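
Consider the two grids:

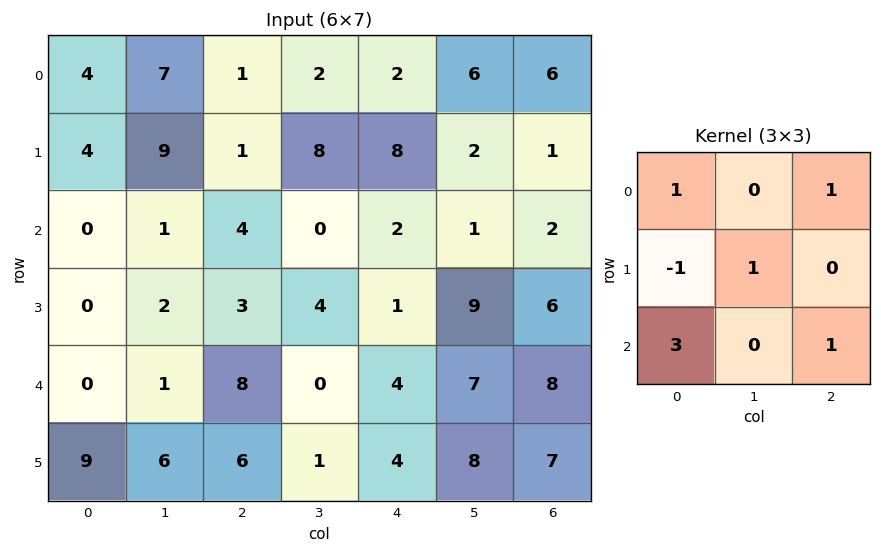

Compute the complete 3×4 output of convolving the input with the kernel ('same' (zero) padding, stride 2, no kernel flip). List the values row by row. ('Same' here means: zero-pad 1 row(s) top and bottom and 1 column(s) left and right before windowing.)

Output[0,0]: The receptive field on the zero-padded input at this output position is [0 0 0 / 0 4 7 / 0 4 9]. Elementwise product with the kernel and sum: 0·1 + 0·1 + 0·-1 + 4·1 + 0·3 + 9·1.

13 29 26 6
11 30 33 30
8 32 28 34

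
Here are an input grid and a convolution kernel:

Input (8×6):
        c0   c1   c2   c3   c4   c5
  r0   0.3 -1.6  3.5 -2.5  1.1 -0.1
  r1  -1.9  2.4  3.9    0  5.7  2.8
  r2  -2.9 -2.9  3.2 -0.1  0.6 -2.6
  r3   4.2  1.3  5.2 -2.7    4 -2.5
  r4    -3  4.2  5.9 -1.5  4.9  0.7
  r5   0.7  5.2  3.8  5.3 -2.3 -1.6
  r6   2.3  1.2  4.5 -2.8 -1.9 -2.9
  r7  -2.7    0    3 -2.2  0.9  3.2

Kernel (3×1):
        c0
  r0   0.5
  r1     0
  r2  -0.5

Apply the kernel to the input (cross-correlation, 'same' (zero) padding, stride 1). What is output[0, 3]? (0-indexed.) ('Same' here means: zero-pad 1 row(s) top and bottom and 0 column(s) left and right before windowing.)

The receptive field on the zero-padded input at this output position is [0 / -2.5 / 0]. Elementwise product with the kernel and sum: 0·0.5 + 0·-0.5.

0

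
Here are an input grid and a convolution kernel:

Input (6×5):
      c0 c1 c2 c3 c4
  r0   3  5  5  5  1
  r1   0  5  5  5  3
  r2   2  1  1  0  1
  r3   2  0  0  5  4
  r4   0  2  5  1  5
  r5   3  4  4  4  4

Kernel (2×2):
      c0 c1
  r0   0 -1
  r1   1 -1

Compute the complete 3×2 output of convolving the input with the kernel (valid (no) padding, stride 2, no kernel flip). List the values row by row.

-10 -5
1 -5
-3 -1

Output[0,0]: The receptive field on the input at this output position is [3 5 / 0 5]. Elementwise product with the kernel and sum: 5·-1 + 0·1 + 5·-1.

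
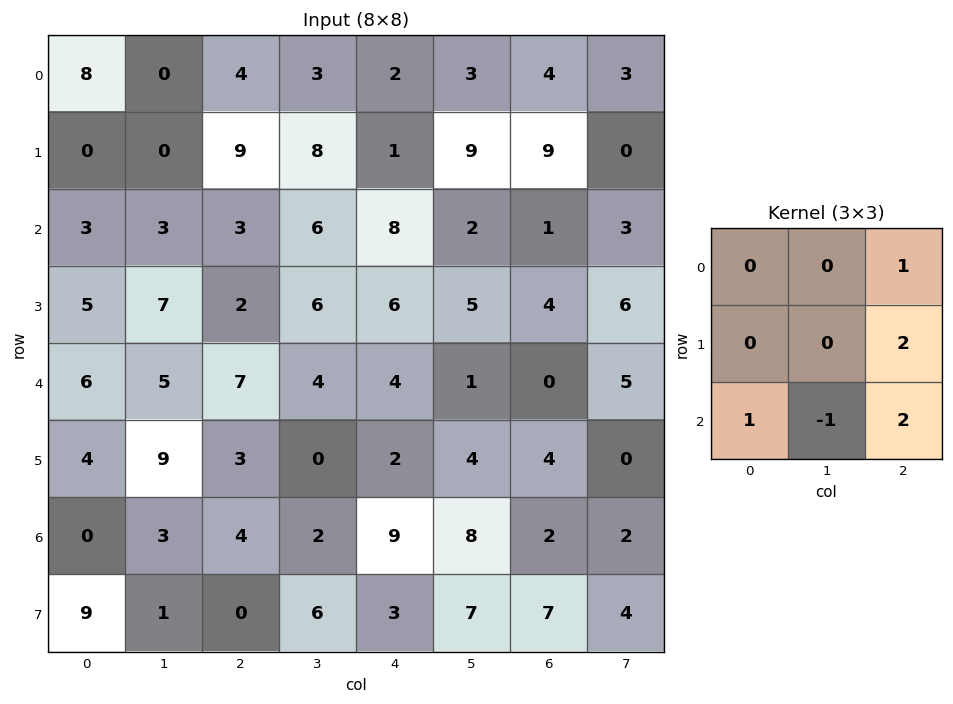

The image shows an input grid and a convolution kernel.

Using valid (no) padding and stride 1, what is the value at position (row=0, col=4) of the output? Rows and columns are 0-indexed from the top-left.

30

The receptive field on the input at this output position is [2 3 4 / 1 9 9 / 8 2 1]. Elementwise product with the kernel and sum: 4·1 + 9·2 + 8·1 + 2·-1 + 1·2.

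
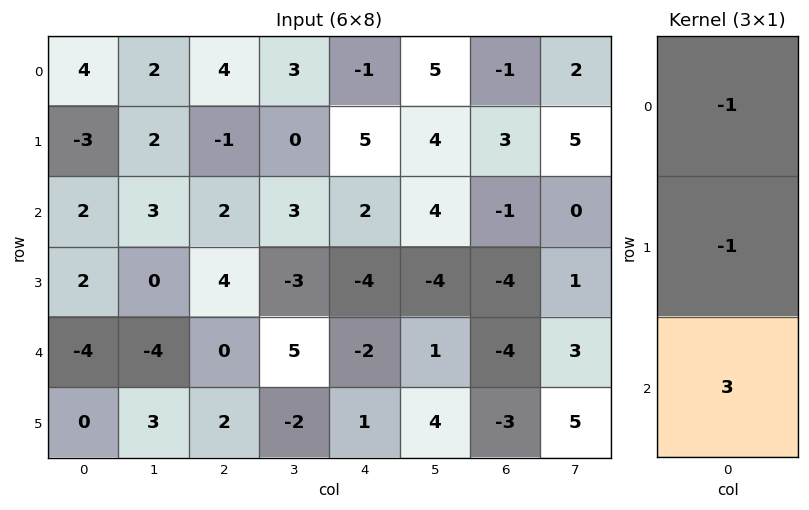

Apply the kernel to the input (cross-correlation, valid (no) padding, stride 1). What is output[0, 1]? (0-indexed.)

5

The receptive field on the input at this output position is [2 / 2 / 3]. Elementwise product with the kernel and sum: 2·-1 + 2·-1 + 3·3.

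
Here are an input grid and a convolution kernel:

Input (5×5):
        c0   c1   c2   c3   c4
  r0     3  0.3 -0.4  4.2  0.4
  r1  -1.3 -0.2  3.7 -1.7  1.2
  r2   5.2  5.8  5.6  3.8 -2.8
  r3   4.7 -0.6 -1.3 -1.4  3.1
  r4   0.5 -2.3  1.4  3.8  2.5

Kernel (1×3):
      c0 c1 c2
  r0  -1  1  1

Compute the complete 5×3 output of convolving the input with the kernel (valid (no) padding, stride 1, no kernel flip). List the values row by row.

-3.1 3.5 5
4.8 2.2 -4.2
6.2 3.6 -4.6
-6.6 -2.1 3
-1.4 7.5 4.9

Output[0,0]: The receptive field on the input at this output position is [3 0.3 -0.4]. Elementwise product with the kernel and sum: 3·-1 + 0.3·1 + -0.4·1.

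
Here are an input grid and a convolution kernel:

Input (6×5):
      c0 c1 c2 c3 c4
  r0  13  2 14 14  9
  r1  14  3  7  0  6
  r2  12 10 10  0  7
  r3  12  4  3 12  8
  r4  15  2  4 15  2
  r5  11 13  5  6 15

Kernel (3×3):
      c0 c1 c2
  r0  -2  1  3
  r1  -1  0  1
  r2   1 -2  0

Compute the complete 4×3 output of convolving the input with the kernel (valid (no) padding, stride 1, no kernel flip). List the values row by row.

Output[0,0]: The receptive field on the input at this output position is [13 2 14 / 14 3 7 / 12 10 10]. Elementwise product with the kernel and sum: 13·-2 + 2·1 + 14·3 + 14·-1 + 7·1 + 12·1 + 10·-2.

3 39 22
-2 -11 -20
18 -8 -20
-37 47 21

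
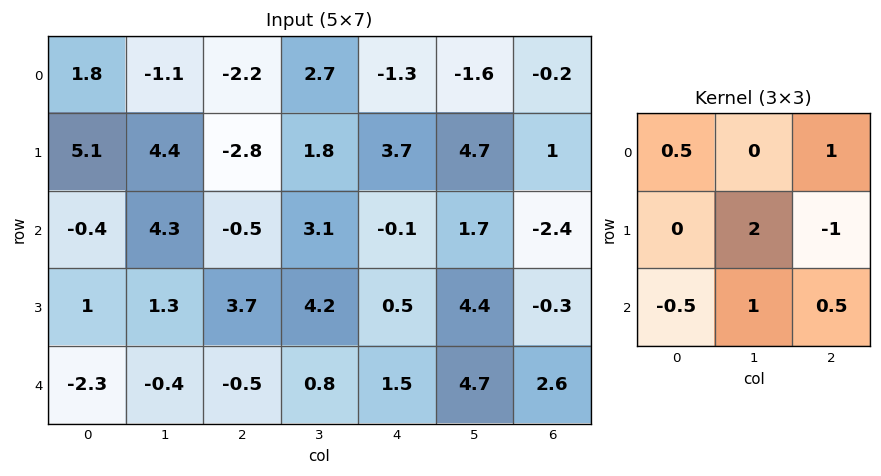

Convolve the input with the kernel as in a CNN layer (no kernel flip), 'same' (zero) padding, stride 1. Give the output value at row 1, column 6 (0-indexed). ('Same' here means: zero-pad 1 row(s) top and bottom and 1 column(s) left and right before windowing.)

The receptive field on the zero-padded input at this output position is [-1.6 -0.2 0 / 4.7 1 0 / 1.7 -2.4 0]. Elementwise product with the kernel and sum: -1.6·0.5 + 0·1 + 1·2 + 0·-1 + 1.7·-0.5 + -2.4·1 + 0·0.5.

-2.05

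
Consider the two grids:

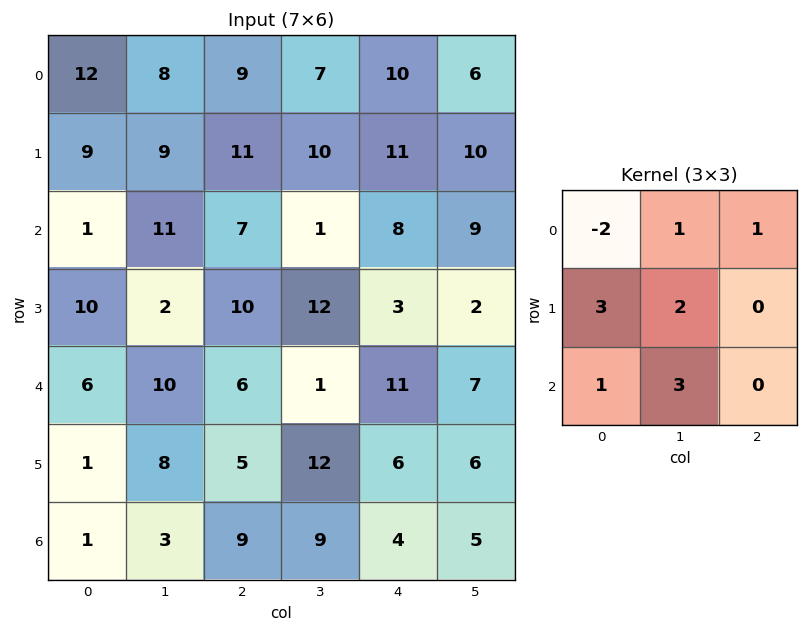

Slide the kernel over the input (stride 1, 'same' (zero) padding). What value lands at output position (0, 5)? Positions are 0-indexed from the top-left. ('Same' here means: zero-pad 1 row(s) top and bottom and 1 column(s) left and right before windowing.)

83

The receptive field on the zero-padded input at this output position is [0 0 0 / 10 6 0 / 11 10 0]. Elementwise product with the kernel and sum: 0·-2 + 0·1 + 0·1 + 10·3 + 6·2 + 11·1 + 10·3.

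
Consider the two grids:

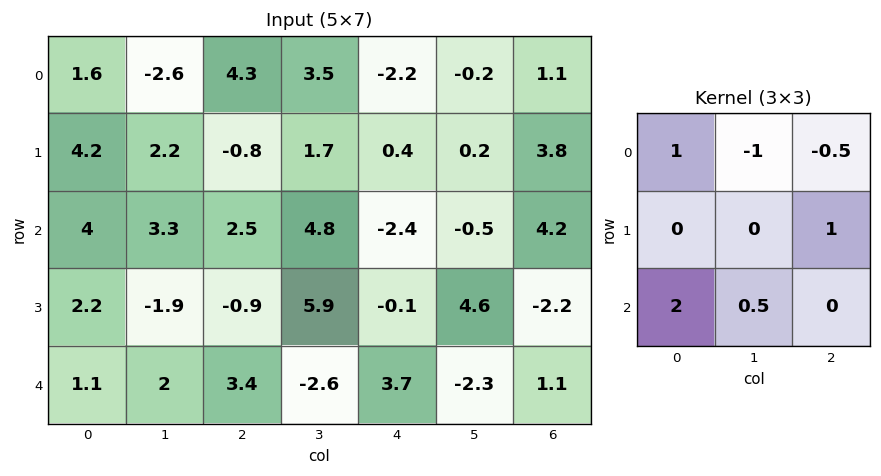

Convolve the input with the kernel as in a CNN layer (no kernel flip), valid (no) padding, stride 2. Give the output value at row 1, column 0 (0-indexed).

1.75

The receptive field on the input at this output position is [4 3.3 2.5 / 2.2 -1.9 -0.9 / 1.1 2 3.4]. Elementwise product with the kernel and sum: 4·1 + 3.3·-1 + 2.5·-0.5 + -0.9·1 + 1.1·2 + 2·0.5.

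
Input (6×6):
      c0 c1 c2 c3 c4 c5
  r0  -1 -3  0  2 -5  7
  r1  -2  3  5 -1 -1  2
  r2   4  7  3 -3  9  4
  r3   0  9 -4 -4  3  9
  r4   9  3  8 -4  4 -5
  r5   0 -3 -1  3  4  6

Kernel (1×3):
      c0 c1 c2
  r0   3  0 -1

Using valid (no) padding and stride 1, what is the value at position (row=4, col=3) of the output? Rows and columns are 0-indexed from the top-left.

-7

The receptive field on the input at this output position is [-4 4 -5]. Elementwise product with the kernel and sum: -4·3 + -5·-1.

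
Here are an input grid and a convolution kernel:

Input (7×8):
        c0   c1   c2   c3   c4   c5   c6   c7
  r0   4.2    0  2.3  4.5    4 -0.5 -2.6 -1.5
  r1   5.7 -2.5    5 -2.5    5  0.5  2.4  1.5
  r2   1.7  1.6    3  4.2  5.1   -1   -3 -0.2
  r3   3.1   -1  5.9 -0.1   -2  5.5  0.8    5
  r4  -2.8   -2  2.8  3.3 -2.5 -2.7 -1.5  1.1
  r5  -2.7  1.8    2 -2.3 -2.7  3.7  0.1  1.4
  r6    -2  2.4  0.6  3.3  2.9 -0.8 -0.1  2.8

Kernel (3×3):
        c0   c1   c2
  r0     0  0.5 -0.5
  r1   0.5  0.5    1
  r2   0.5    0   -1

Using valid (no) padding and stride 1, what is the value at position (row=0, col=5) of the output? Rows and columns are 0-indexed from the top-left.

The receptive field on the input at this output position is [-0.5 -2.6 -1.5 / 0.5 2.4 1.5 / -1 -3 -0.2]. Elementwise product with the kernel and sum: -2.6·0.5 + -1.5·-0.5 + 0.5·0.5 + 2.4·0.5 + 1.5·1 + -1·0.5 + -0.2·-1.

2.1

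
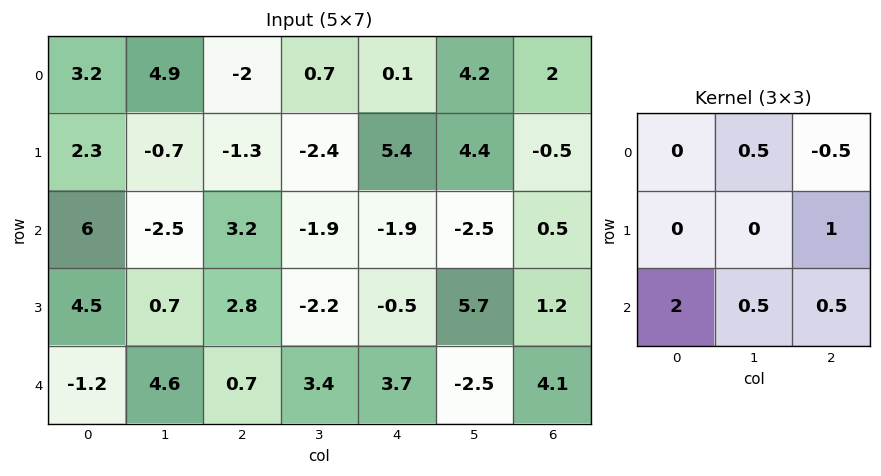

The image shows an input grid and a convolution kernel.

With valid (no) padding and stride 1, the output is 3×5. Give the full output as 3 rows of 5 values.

Output[0,0]: The receptive field on the input at this output position is [3.2 4.9 -2 / 2.3 -0.7 -1.3 / 6 -2.5 3.2]. Elementwise product with the kernel and sum: 4.9·0.5 + -2·-0.5 + -1.3·1 + 6·2 + -2.5·0.5 + 3.2·0.5.

14.5 -8.1 10.2 -3.65 -4.2
14.25 0.35 -1.55 -3.8 5.4
0.2 11.6 4.45 13.4 7.9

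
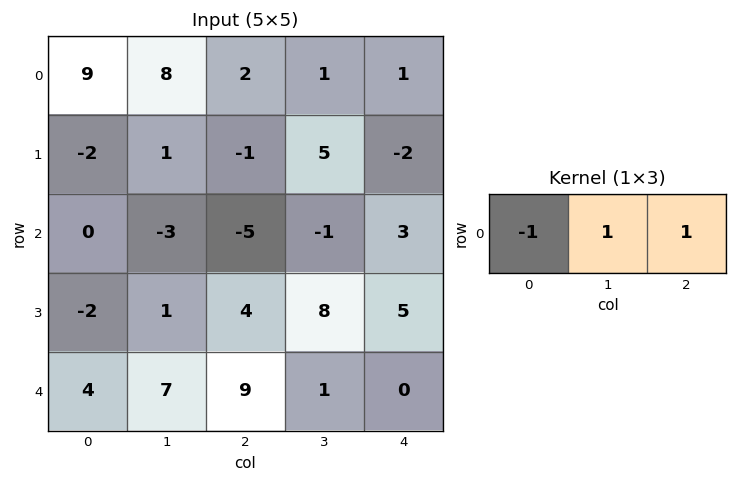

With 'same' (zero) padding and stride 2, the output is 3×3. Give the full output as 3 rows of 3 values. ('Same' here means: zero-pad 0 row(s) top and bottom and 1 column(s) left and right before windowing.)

17 -5 0
-3 -3 4
11 3 -1

Output[0,0]: The receptive field on the zero-padded input at this output position is [0 9 8]. Elementwise product with the kernel and sum: 0·-1 + 9·1 + 8·1.
Output[0,1]: The receptive field on the zero-padded input at this output position is [8 2 1]. Elementwise product with the kernel and sum: 8·-1 + 2·1 + 1·1.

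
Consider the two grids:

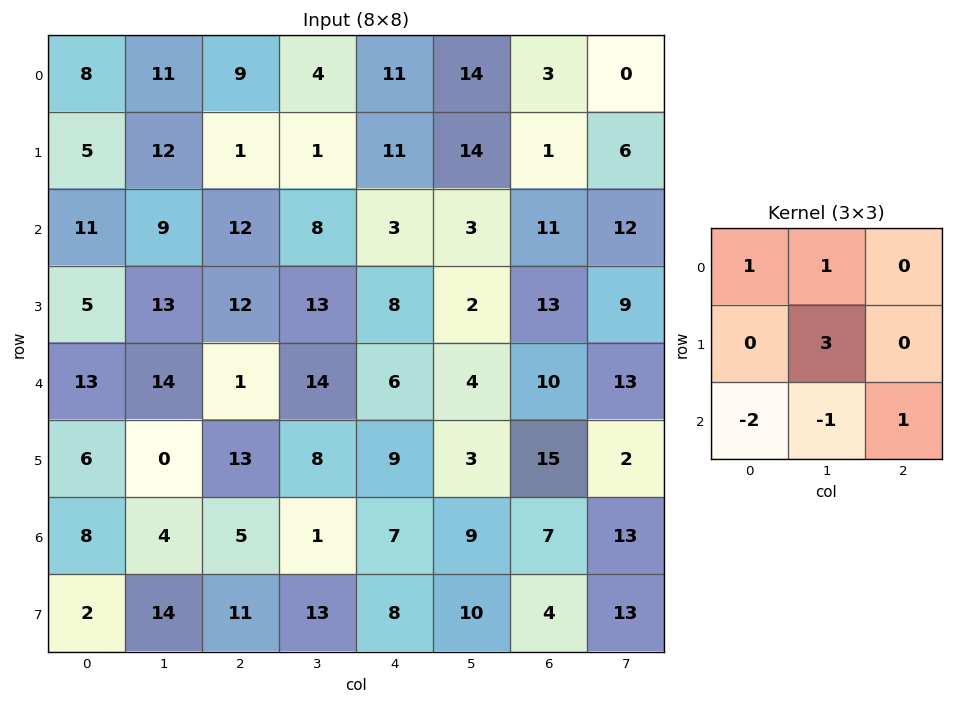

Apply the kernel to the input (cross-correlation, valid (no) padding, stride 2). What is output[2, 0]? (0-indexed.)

12

The receptive field on the input at this output position is [13 14 1 / 6 0 13 / 8 4 5]. Elementwise product with the kernel and sum: 13·1 + 14·1 + 0·3 + 8·-2 + 4·-1 + 5·1.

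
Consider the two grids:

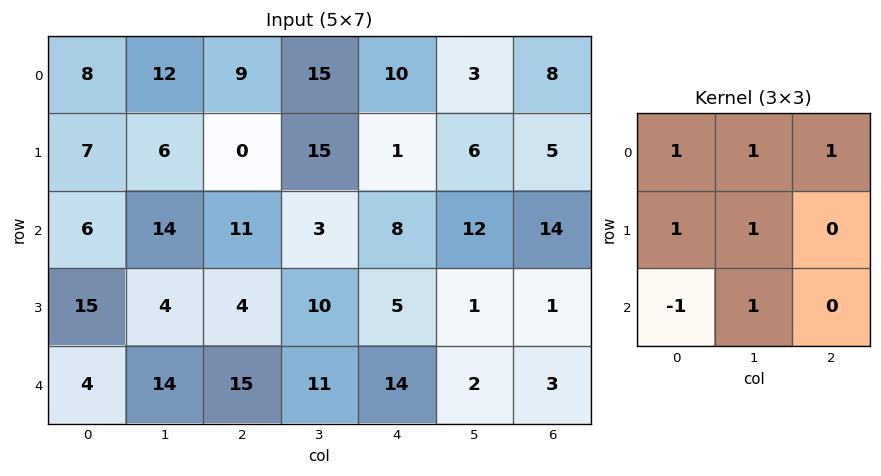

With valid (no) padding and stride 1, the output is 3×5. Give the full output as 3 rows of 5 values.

Output[0,0]: The receptive field on the input at this output position is [8 12 9 / 7 6 0 / 6 14 11]. Elementwise product with the kernel and sum: 8·1 + 12·1 + 9·1 + 7·1 + 6·1 + 6·-1 + 14·1.
Output[0,1]: The receptive field on the input at this output position is [12 9 15 / 6 0 15 / 14 11 3]. Elementwise product with the kernel and sum: 12·1 + 9·1 + 15·1 + 6·1 + 0·1 + 14·-1 + 11·1.

50 39 41 49 32
22 46 36 28 28
60 37 32 41 28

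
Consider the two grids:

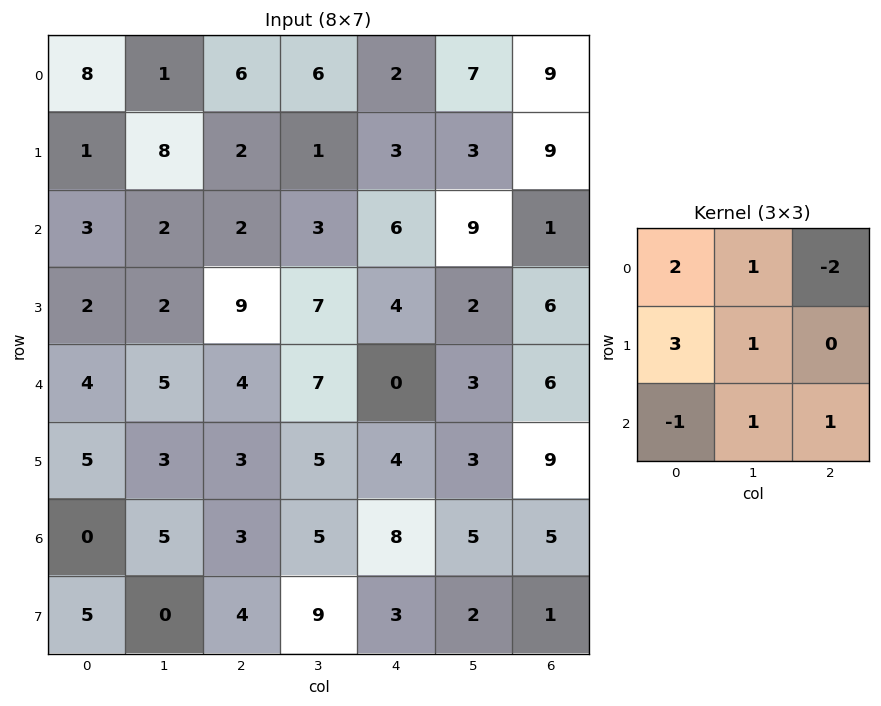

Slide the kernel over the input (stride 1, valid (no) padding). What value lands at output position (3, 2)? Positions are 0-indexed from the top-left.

42

The receptive field on the input at this output position is [9 7 4 / 4 7 0 / 3 5 4]. Elementwise product with the kernel and sum: 9·2 + 7·1 + 4·-2 + 4·3 + 7·1 + 3·-1 + 5·1 + 4·1.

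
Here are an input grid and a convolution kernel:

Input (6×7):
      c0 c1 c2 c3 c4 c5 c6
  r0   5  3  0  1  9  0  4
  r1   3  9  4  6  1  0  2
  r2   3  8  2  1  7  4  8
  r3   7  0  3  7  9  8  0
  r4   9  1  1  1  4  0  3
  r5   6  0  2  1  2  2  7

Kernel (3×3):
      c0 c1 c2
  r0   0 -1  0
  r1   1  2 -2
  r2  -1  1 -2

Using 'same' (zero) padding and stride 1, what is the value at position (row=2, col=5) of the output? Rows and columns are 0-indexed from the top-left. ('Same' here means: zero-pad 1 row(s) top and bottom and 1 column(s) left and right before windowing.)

The receptive field on the zero-padded input at this output position is [1 0 2 / 7 4 8 / 9 8 0]. Elementwise product with the kernel and sum: 0·-1 + 7·1 + 4·2 + 8·-2 + 9·-1 + 8·1 + 0·-2.

-2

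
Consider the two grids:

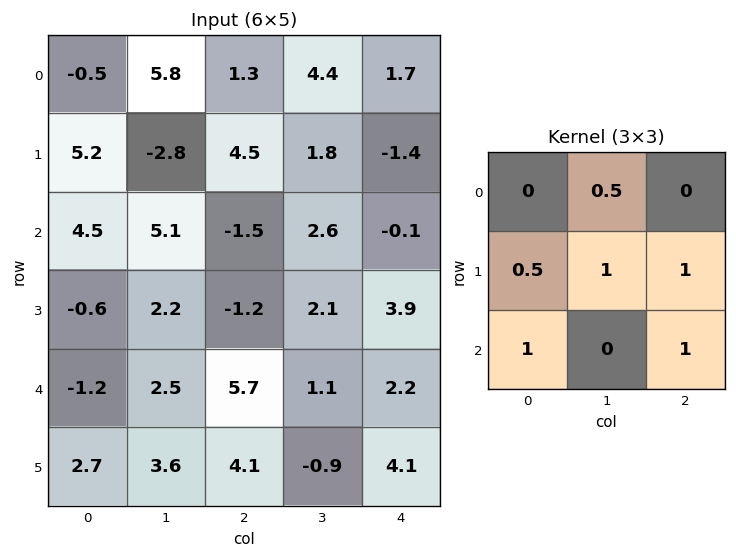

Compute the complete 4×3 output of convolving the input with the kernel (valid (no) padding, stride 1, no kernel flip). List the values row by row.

10.2 13.25 3.25
2.65 10.2 5.35
7.75 4.85 14.6
15.5 10.15 15.4

Output[0,0]: The receptive field on the input at this output position is [-0.5 5.8 1.3 / 5.2 -2.8 4.5 / 4.5 5.1 -1.5]. Elementwise product with the kernel and sum: 5.8·0.5 + 5.2·0.5 + -2.8·1 + 4.5·1 + 4.5·1 + -1.5·1.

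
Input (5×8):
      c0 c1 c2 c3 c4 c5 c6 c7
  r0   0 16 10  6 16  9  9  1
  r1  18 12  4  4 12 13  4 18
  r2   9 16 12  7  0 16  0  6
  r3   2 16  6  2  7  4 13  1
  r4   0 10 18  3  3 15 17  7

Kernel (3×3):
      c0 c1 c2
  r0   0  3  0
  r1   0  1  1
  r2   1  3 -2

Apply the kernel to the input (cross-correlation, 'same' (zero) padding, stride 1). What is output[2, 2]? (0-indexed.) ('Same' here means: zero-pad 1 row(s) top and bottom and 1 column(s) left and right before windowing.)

61

The receptive field on the zero-padded input at this output position is [12 4 4 / 16 12 7 / 16 6 2]. Elementwise product with the kernel and sum: 4·3 + 12·1 + 7·1 + 16·1 + 6·3 + 2·-2.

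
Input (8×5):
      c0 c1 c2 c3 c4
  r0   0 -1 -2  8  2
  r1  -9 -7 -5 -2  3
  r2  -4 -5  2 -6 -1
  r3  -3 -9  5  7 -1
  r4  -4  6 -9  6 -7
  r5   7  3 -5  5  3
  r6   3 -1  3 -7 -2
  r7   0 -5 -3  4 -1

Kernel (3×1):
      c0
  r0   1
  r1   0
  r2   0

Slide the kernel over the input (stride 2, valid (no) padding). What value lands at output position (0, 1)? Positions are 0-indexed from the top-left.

-2

The receptive field on the input at this output position is [-2 / -5 / 2]. Elementwise product with the kernel and sum: -2·1.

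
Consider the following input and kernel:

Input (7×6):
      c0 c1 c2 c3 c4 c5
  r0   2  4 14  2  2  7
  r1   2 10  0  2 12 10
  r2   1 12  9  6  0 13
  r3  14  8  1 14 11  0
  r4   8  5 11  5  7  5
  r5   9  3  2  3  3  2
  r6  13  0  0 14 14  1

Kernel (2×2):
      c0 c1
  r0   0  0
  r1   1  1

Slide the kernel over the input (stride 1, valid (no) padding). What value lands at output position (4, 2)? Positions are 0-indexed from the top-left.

The receptive field on the input at this output position is [11 5 / 2 3]. Elementwise product with the kernel and sum: 2·1 + 3·1.

5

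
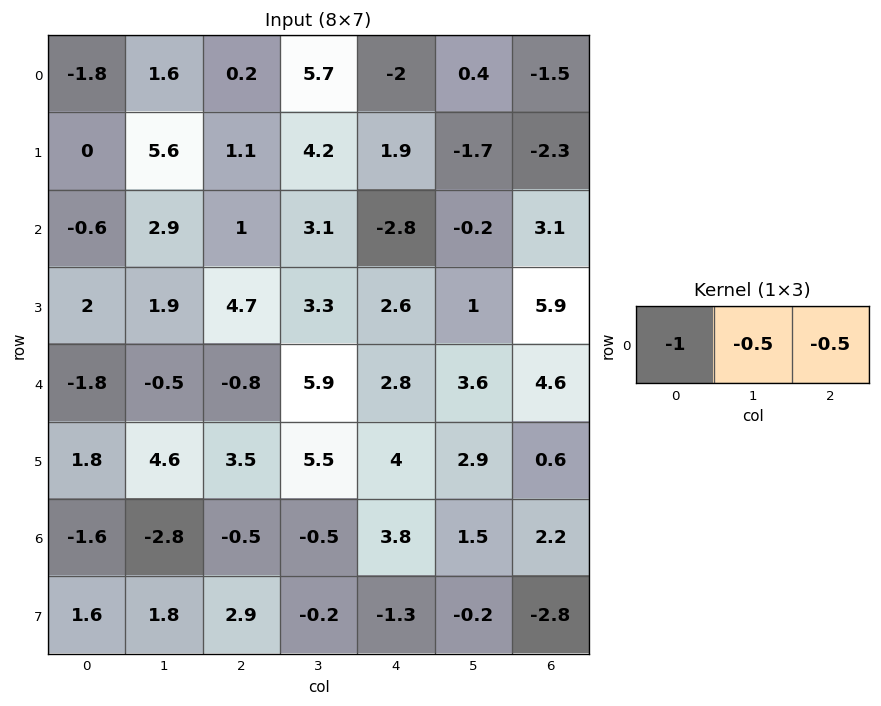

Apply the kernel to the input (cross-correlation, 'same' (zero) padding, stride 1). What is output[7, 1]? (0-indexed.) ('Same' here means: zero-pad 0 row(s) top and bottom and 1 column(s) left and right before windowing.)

The receptive field on the zero-padded input at this output position is [1.6 1.8 2.9]. Elementwise product with the kernel and sum: 1.6·-1 + 1.8·-0.5 + 2.9·-0.5.

-3.95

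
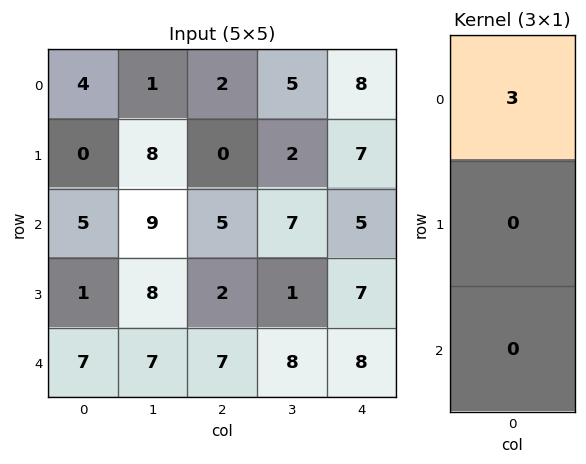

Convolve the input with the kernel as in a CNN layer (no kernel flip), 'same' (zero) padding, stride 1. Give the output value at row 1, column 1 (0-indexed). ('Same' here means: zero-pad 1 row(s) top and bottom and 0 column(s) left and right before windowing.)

The receptive field on the zero-padded input at this output position is [1 / 8 / 9]. Elementwise product with the kernel and sum: 1·3.

3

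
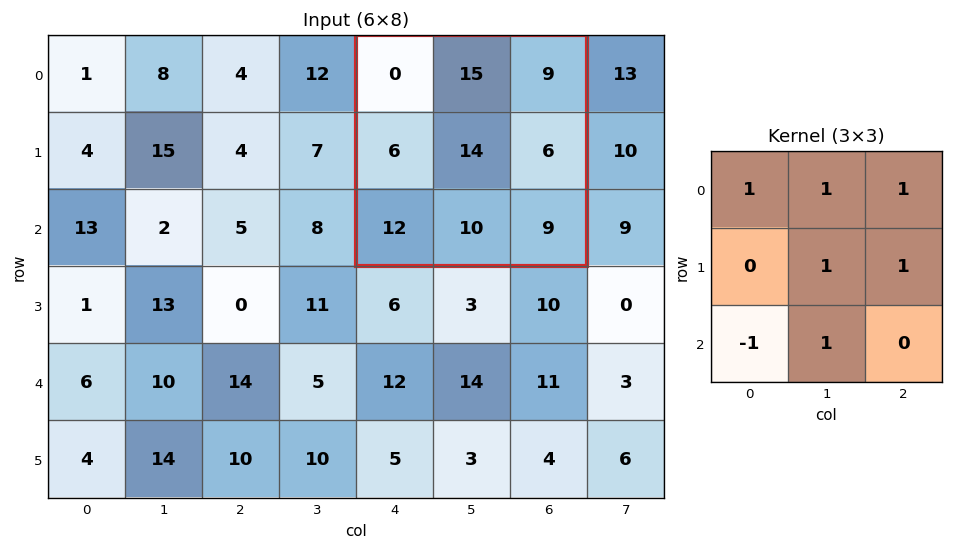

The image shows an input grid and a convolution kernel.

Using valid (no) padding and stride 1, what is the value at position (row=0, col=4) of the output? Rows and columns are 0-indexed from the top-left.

The receptive field on the input at this output position is [0 15 9 / 6 14 6 / 12 10 9]. Elementwise product with the kernel and sum: 0·1 + 15·1 + 9·1 + 14·1 + 6·1 + 12·-1 + 10·1.

42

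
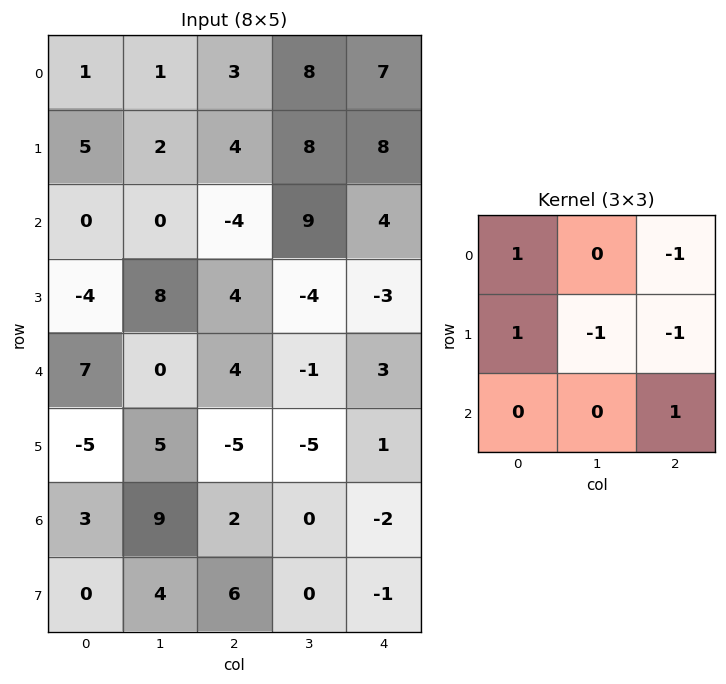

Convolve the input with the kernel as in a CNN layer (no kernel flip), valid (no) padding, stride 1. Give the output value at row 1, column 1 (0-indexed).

The receptive field on the input at this output position is [2 4 8 / 0 -4 9 / 8 4 -4]. Elementwise product with the kernel and sum: 2·1 + 8·-1 + 0·1 + -4·-1 + 9·-1 + -4·1.

-15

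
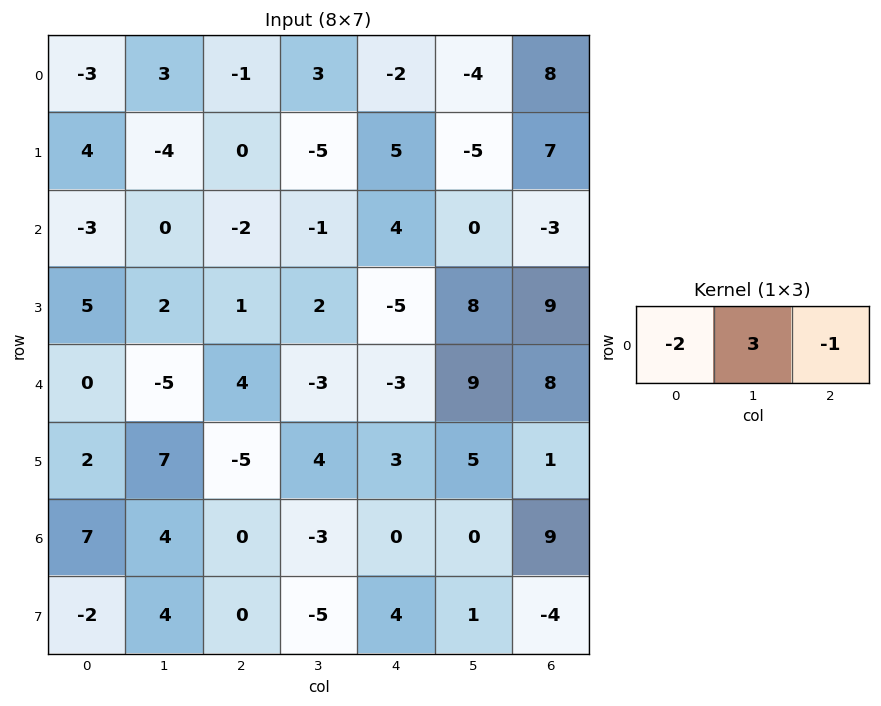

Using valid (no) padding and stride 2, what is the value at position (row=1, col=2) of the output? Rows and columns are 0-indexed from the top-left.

The receptive field on the input at this output position is [4 0 -3]. Elementwise product with the kernel and sum: 4·-2 + 0·3 + -3·-1.

-5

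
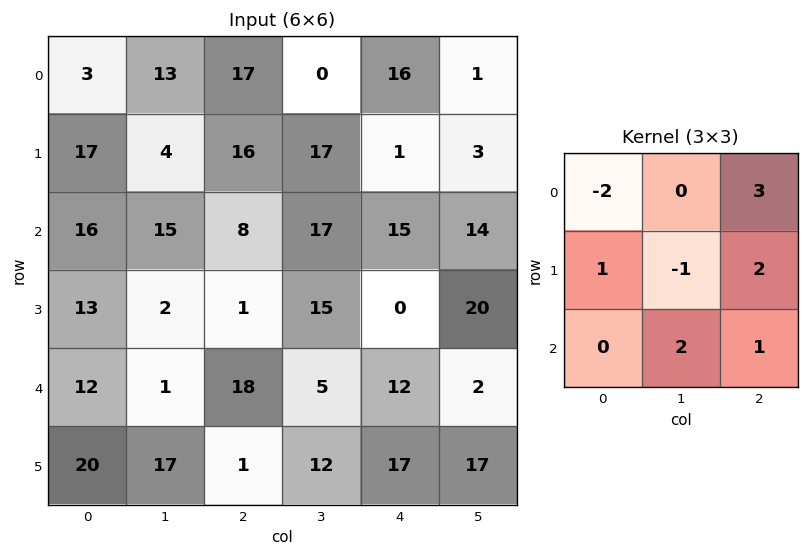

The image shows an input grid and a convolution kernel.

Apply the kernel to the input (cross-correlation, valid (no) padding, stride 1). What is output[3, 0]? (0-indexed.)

The receptive field on the input at this output position is [13 2 1 / 12 1 18 / 20 17 1]. Elementwise product with the kernel and sum: 13·-2 + 1·3 + 12·1 + 1·-1 + 18·2 + 17·2 + 1·1.

59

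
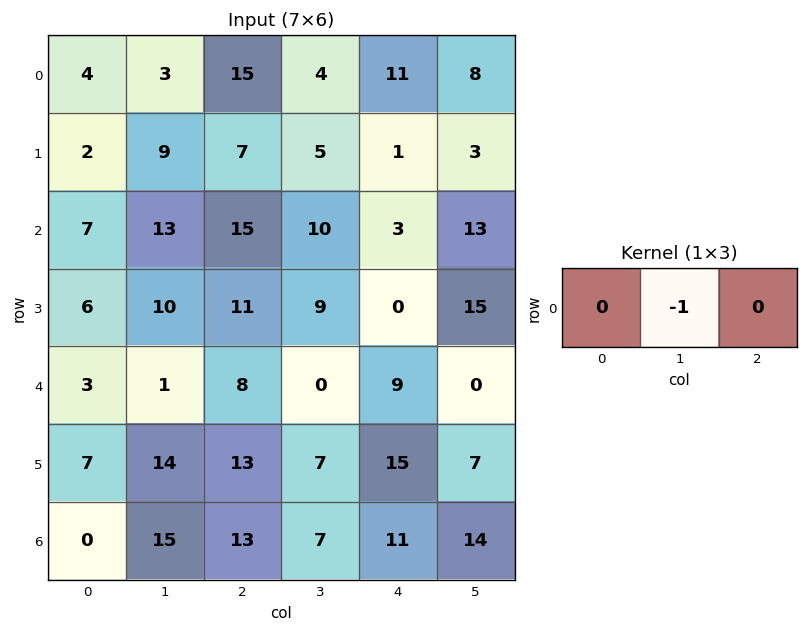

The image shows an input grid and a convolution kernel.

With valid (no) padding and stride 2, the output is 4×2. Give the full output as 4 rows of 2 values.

-3 -4
-13 -10
-1 0
-15 -7

Output[0,0]: The receptive field on the input at this output position is [4 3 15]. Elementwise product with the kernel and sum: 3·-1.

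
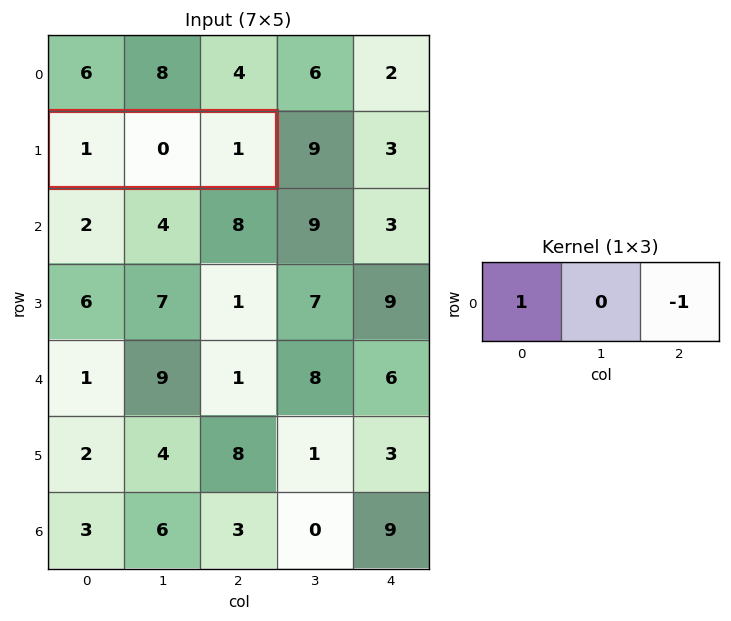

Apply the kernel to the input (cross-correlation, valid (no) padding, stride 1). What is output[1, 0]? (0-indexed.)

The receptive field on the input at this output position is [1 0 1]. Elementwise product with the kernel and sum: 1·1 + 1·-1.

0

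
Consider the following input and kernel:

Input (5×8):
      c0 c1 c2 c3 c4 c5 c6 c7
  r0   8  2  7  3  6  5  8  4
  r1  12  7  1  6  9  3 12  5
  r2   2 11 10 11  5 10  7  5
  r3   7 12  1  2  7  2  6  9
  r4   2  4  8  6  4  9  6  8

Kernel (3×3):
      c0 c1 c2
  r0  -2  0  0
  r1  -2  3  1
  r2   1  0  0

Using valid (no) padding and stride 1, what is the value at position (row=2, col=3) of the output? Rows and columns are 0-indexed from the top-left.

The receptive field on the input at this output position is [11 5 10 / 2 7 2 / 6 4 9]. Elementwise product with the kernel and sum: 11·-2 + 2·-2 + 7·3 + 2·1 + 6·1.

3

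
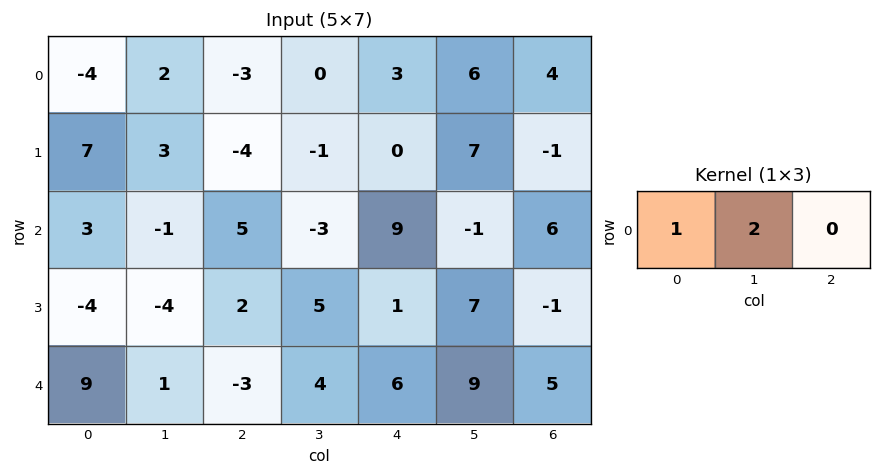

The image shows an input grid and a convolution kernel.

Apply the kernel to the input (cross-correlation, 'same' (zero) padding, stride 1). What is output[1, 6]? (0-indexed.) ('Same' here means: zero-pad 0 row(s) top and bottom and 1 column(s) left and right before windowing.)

5

The receptive field on the zero-padded input at this output position is [7 -1 0]. Elementwise product with the kernel and sum: 7·1 + -1·2.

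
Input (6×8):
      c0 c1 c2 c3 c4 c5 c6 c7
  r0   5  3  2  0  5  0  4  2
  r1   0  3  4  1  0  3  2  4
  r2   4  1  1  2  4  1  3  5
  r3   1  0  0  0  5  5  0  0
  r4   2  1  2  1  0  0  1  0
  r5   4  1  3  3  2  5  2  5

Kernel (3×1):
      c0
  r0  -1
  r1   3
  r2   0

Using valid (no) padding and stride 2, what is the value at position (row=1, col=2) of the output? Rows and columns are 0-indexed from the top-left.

The receptive field on the input at this output position is [4 / 5 / 0]. Elementwise product with the kernel and sum: 4·-1 + 5·3.

11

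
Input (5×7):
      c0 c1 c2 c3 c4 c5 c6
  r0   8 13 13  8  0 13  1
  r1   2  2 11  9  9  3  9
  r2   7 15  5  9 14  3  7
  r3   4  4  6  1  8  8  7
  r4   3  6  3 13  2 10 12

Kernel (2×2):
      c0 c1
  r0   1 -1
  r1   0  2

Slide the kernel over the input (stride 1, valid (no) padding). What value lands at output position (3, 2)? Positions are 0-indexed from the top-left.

31

The receptive field on the input at this output position is [6 1 / 3 13]. Elementwise product with the kernel and sum: 6·1 + 1·-1 + 13·2.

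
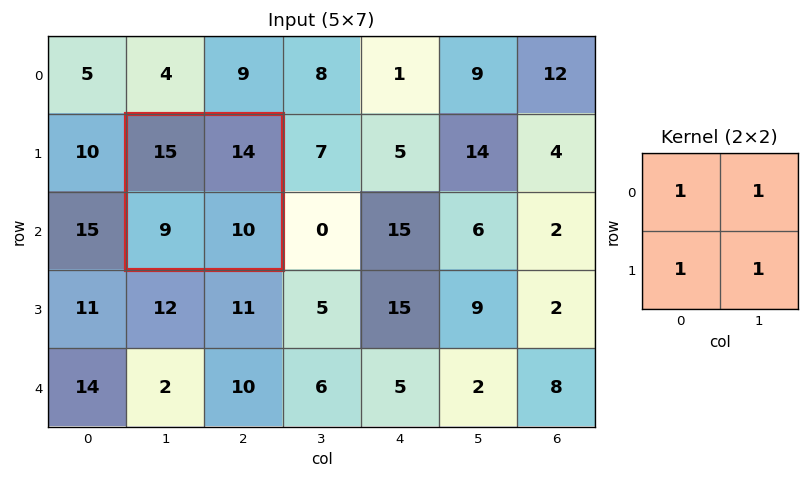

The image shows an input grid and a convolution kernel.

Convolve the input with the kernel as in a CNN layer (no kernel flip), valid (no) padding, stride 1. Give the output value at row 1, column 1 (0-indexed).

The receptive field on the input at this output position is [15 14 / 9 10]. Elementwise product with the kernel and sum: 15·1 + 14·1 + 9·1 + 10·1.

48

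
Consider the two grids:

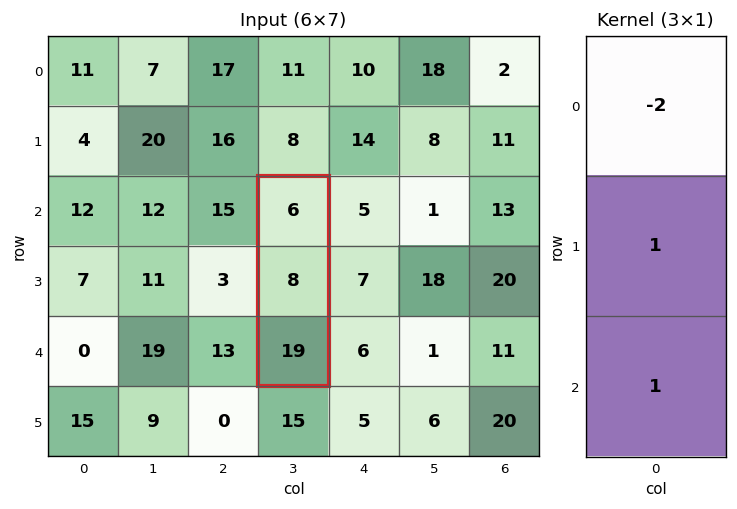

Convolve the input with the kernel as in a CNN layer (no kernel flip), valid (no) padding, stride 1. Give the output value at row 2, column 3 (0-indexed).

The receptive field on the input at this output position is [6 / 8 / 19]. Elementwise product with the kernel and sum: 6·-2 + 8·1 + 19·1.

15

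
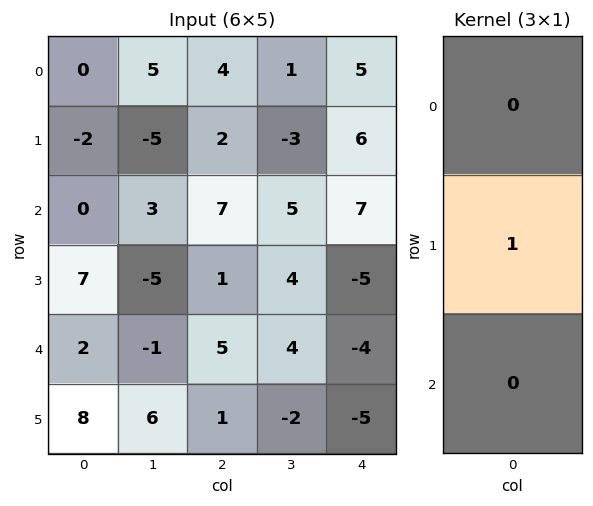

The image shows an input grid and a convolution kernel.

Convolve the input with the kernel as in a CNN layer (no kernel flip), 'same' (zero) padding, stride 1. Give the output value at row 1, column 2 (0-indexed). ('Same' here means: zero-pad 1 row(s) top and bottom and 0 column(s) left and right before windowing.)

2

The receptive field on the zero-padded input at this output position is [4 / 2 / 7]. Elementwise product with the kernel and sum: 2·1.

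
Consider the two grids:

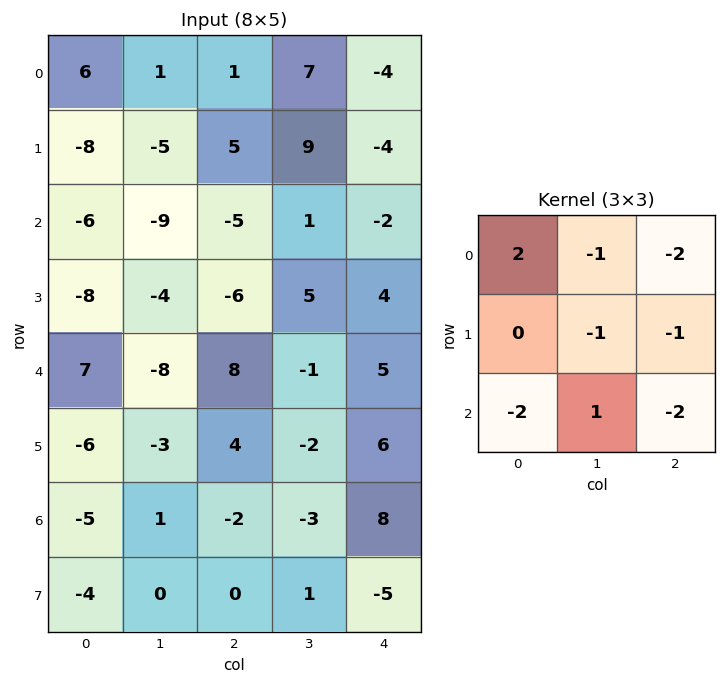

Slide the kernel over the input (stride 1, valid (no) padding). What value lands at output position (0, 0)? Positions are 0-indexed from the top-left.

22

The receptive field on the input at this output position is [6 1 1 / -8 -5 5 / -6 -9 -5]. Elementwise product with the kernel and sum: 6·2 + 1·-1 + 1·-2 + -5·-1 + 5·-1 + -6·-2 + -9·1 + -5·-2.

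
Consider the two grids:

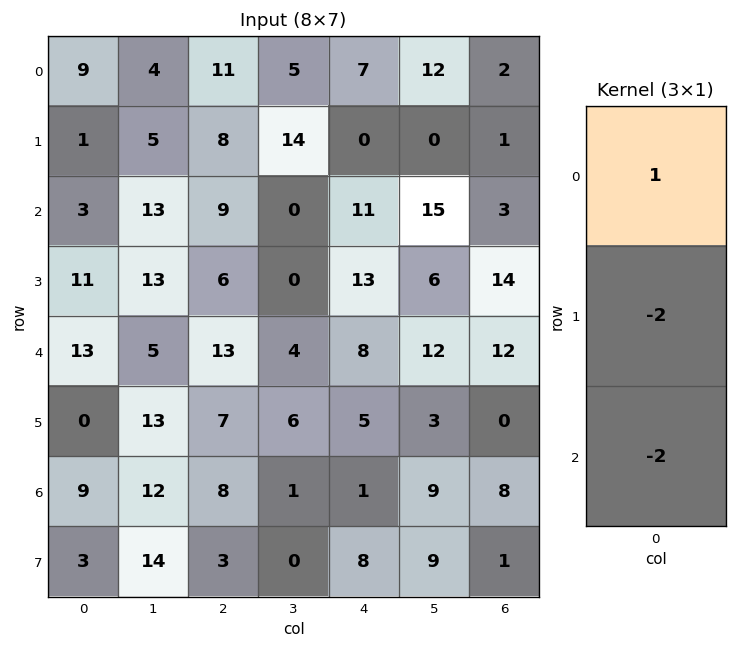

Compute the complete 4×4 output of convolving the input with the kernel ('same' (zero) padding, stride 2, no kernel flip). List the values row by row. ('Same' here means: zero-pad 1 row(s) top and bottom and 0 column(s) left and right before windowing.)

Output[0,0]: The receptive field on the zero-padded input at this output position is [0 / 9 / 1]. Elementwise product with the kernel and sum: 0·1 + 9·-2 + 1·-2.
Output[0,1]: The receptive field on the zero-padded input at this output position is [0 / 11 / 8]. Elementwise product with the kernel and sum: 0·1 + 11·-2 + 8·-2.

-20 -38 -14 -6
-27 -22 -48 -33
-15 -34 -13 -10
-24 -15 -13 -18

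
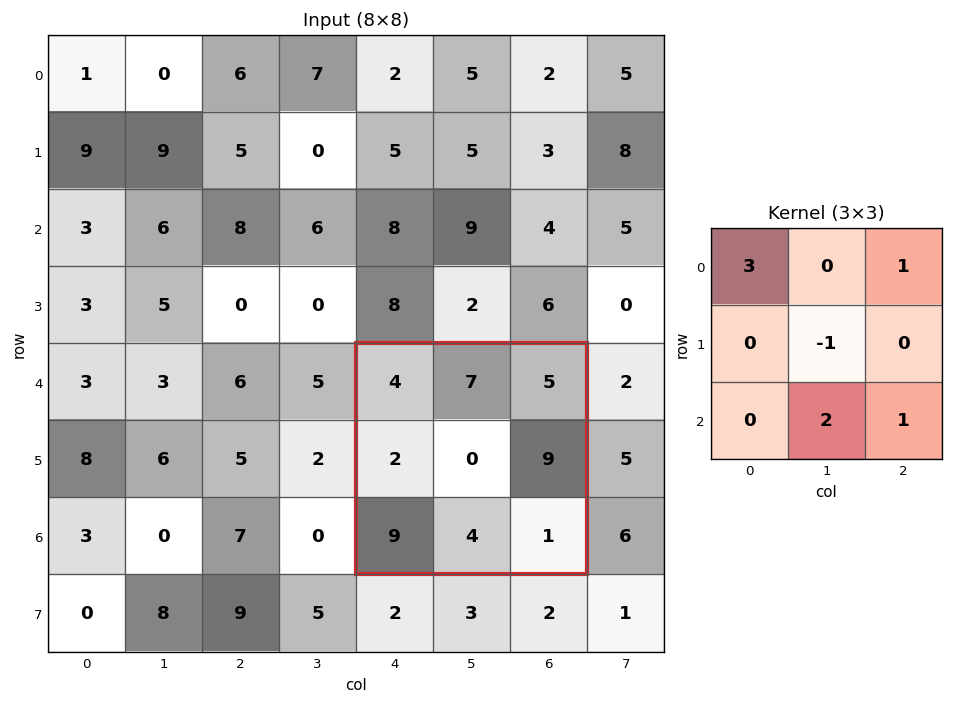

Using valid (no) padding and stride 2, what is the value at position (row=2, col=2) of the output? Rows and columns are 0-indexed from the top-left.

The receptive field on the input at this output position is [4 7 5 / 2 0 9 / 9 4 1]. Elementwise product with the kernel and sum: 4·3 + 5·1 + 0·-1 + 4·2 + 1·1.

26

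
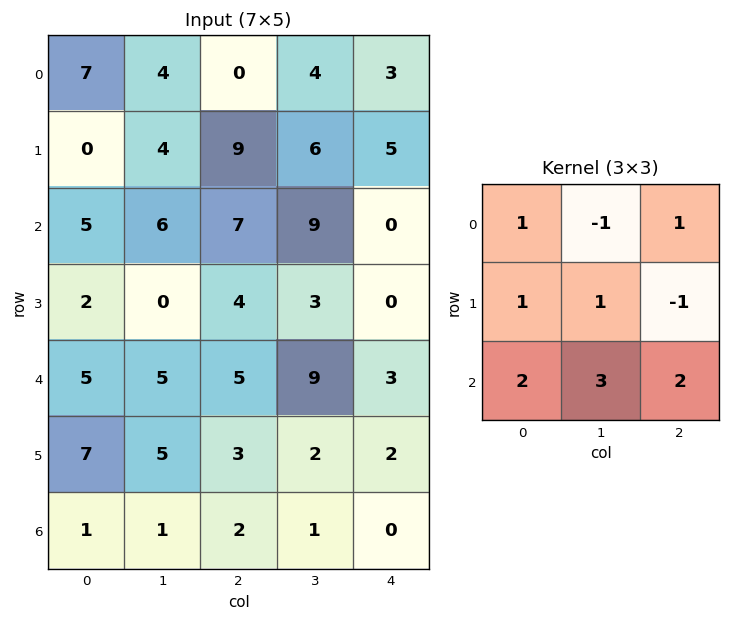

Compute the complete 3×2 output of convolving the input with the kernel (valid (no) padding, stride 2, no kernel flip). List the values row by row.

Output[0,0]: The receptive field on the input at this output position is [7 4 0 / 0 4 9 / 5 6 7]. Elementwise product with the kernel and sum: 7·1 + 4·-1 + 0·1 + 0·1 + 4·1 + 9·-1 + 5·2 + 6·3 + 7·2.

40 50
39 48
23 9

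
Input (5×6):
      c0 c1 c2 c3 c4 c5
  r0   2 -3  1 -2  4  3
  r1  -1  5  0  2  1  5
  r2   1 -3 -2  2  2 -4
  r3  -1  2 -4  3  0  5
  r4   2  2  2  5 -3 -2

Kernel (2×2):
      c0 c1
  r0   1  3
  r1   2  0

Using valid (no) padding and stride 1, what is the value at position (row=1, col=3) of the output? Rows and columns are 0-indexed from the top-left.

9

The receptive field on the input at this output position is [2 1 / 2 2]. Elementwise product with the kernel and sum: 2·1 + 1·3 + 2·2.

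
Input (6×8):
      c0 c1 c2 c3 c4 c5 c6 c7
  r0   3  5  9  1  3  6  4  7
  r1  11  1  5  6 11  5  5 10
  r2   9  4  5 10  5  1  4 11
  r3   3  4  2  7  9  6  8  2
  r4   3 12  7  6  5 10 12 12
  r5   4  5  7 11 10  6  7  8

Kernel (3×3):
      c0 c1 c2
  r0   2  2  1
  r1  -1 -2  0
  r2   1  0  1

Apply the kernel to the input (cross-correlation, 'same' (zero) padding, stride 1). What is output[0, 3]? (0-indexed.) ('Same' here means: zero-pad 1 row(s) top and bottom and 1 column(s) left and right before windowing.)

The receptive field on the zero-padded input at this output position is [0 0 0 / 9 1 3 / 5 6 11]. Elementwise product with the kernel and sum: 0·2 + 0·2 + 0·1 + 9·-1 + 1·-2 + 5·1 + 11·1.

5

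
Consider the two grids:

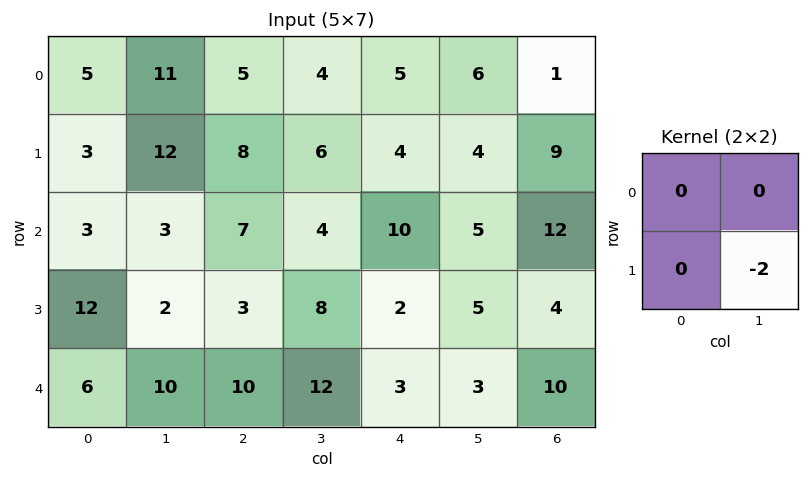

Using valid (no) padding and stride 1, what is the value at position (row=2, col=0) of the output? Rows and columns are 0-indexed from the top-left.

The receptive field on the input at this output position is [3 3 / 12 2]. Elementwise product with the kernel and sum: 2·-2.

-4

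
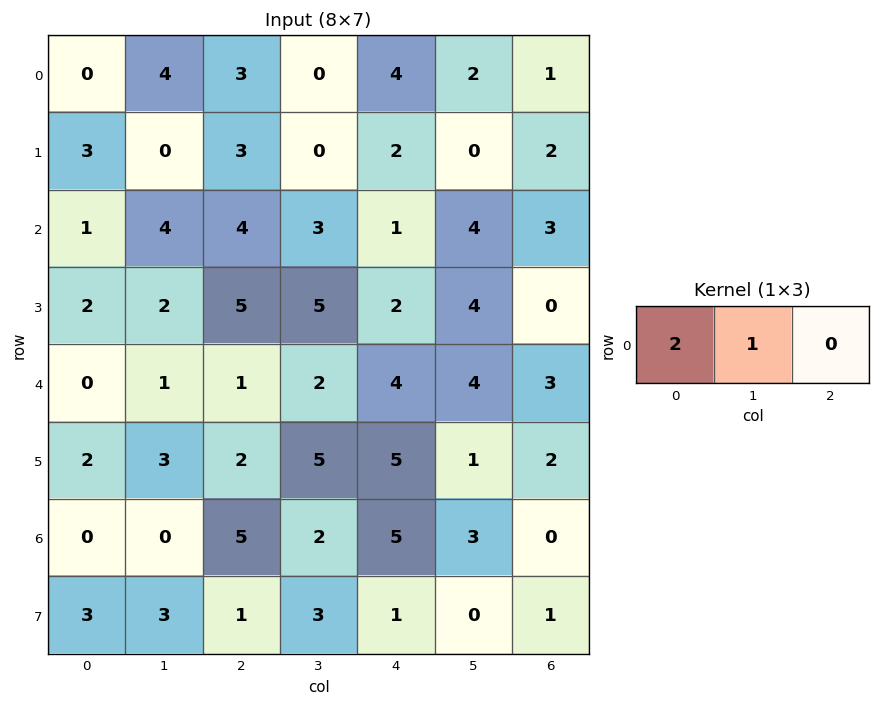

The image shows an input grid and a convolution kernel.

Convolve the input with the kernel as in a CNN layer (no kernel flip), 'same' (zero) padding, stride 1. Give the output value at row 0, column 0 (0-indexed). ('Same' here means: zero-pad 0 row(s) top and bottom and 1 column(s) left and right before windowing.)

The receptive field on the zero-padded input at this output position is [0 0 4]. Elementwise product with the kernel and sum: 0·2 + 0·1.

0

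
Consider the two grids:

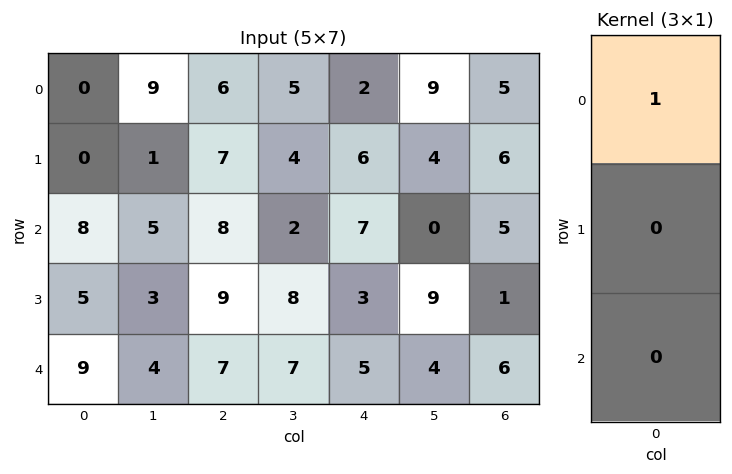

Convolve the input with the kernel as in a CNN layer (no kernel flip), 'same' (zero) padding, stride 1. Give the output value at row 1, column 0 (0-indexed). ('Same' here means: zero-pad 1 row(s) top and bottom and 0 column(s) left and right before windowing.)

0

The receptive field on the zero-padded input at this output position is [0 / 0 / 8]. Elementwise product with the kernel and sum: 0·1.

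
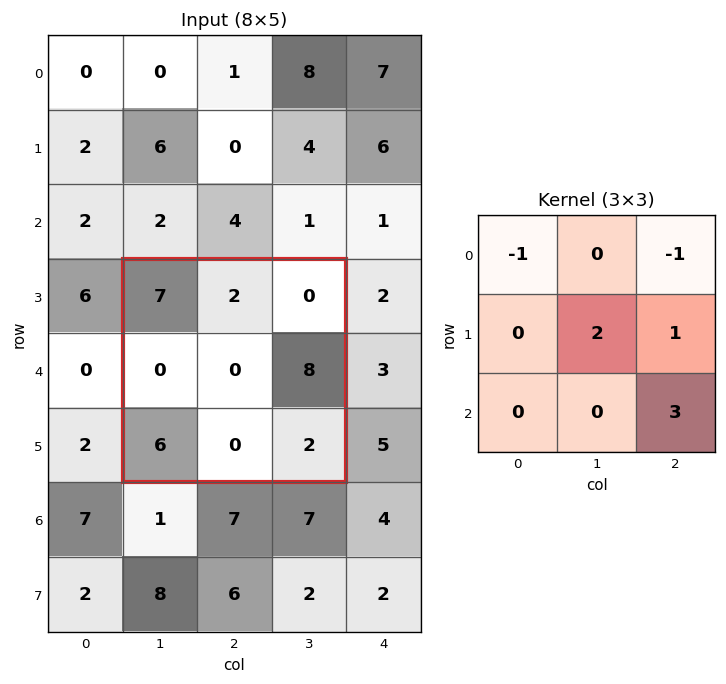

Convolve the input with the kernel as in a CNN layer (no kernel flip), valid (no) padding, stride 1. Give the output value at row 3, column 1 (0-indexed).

The receptive field on the input at this output position is [7 2 0 / 0 0 8 / 6 0 2]. Elementwise product with the kernel and sum: 7·-1 + 0·-1 + 0·2 + 8·1 + 2·3.

7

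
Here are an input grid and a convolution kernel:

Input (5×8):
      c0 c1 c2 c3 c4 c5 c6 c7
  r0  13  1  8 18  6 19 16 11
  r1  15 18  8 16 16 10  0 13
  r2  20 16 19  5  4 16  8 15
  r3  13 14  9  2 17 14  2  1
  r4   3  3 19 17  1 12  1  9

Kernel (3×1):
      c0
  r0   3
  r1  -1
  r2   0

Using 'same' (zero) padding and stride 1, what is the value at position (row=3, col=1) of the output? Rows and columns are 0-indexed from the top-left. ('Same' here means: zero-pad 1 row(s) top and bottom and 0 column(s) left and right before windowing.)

The receptive field on the zero-padded input at this output position is [16 / 14 / 3]. Elementwise product with the kernel and sum: 16·3 + 14·-1.

34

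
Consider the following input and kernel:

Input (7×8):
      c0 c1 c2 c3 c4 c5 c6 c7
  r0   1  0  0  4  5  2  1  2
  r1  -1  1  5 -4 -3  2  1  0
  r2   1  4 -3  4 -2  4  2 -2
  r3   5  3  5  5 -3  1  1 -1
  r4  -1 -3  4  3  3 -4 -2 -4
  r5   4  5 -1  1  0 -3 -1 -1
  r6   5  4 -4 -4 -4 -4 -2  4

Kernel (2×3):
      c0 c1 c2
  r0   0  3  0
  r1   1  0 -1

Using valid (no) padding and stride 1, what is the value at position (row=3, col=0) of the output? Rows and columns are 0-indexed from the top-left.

4

The receptive field on the input at this output position is [5 3 5 / -1 -3 4]. Elementwise product with the kernel and sum: 3·3 + -1·1 + 4·-1.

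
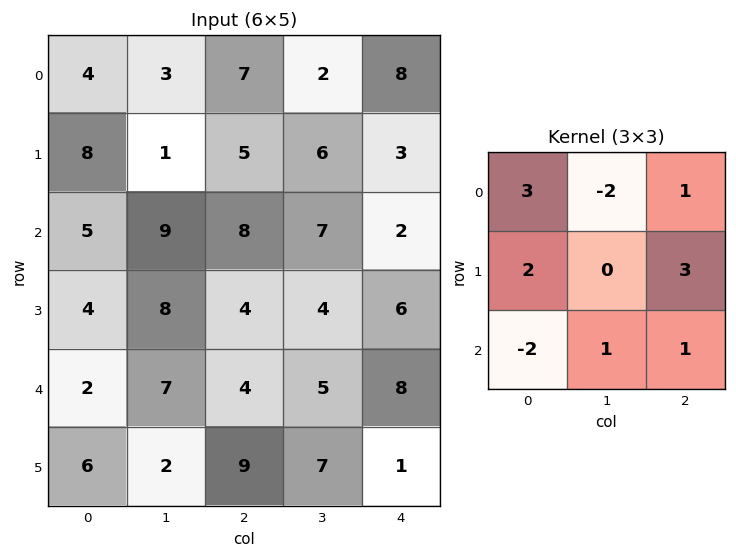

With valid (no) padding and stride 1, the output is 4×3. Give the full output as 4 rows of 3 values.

Output[0,0]: The receptive field on the input at this output position is [4 3 7 / 8 1 5 / 5 9 8]. Elementwise product with the kernel and sum: 4·3 + 3·-2 + 7·1 + 8·2 + 5·3 + 5·-2 + 9·1 + 8·1.
Output[0,1]: The receptive field on the input at this output position is [3 7 2 / 1 5 6 / 9 8 7]. Elementwise product with the kernel and sum: 3·3 + 7·-2 + 2·1 + 1·2 + 6·3 + 9·-2 + 8·1 + 7·1.

51 14 37
65 30 30
32 41 43
15 61 32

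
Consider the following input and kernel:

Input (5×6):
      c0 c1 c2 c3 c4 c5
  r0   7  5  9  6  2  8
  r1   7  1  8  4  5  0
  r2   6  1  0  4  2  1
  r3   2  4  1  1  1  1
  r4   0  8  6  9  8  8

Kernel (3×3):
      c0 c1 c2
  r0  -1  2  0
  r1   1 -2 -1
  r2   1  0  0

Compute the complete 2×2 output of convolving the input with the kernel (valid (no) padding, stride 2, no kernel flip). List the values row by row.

6 -2
-11 12

Output[0,0]: The receptive field on the input at this output position is [7 5 9 / 7 1 8 / 6 1 0]. Elementwise product with the kernel and sum: 7·-1 + 5·2 + 7·1 + 1·-2 + 8·-1 + 6·1.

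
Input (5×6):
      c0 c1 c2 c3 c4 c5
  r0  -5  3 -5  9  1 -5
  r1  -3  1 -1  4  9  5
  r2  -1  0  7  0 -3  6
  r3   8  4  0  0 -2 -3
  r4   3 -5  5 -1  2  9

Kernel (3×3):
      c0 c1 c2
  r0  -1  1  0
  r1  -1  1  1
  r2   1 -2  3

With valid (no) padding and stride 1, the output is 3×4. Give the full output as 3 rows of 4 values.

31 -20 26 26
12 9 -11 3
25 -15 4 14

Output[0,0]: The receptive field on the input at this output position is [-5 3 -5 / -3 1 -1 / -1 0 7]. Elementwise product with the kernel and sum: -5·-1 + 3·1 + -3·-1 + 1·1 + -1·1 + -1·1 + 0·-2 + 7·3.
Output[0,1]: The receptive field on the input at this output position is [3 -5 9 / 1 -1 4 / 0 7 0]. Elementwise product with the kernel and sum: 3·-1 + -5·1 + 1·-1 + -1·1 + 4·1 + 0·1 + 7·-2 + 0·3.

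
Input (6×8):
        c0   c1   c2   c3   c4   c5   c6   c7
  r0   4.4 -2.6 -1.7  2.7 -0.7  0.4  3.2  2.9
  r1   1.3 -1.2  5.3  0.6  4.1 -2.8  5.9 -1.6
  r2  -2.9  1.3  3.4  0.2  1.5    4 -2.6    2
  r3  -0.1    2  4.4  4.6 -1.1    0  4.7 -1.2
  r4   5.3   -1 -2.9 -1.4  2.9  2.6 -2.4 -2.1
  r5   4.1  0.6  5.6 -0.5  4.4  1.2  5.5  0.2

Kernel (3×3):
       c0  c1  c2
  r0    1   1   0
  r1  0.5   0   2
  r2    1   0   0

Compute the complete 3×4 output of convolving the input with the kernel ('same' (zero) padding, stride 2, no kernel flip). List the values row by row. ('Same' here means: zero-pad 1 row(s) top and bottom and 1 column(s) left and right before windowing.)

-5.2 2.9 2.75 3.2
3.9 7.15 17.4 9.1
-2.1 3.7 7.5 3

Output[0,0]: The receptive field on the zero-padded input at this output position is [0 0 0 / 0 4.4 -2.6 / 0 1.3 -1.2]. Elementwise product with the kernel and sum: 0·1 + 0·1 + 0·0.5 + -2.6·2 + 0·1.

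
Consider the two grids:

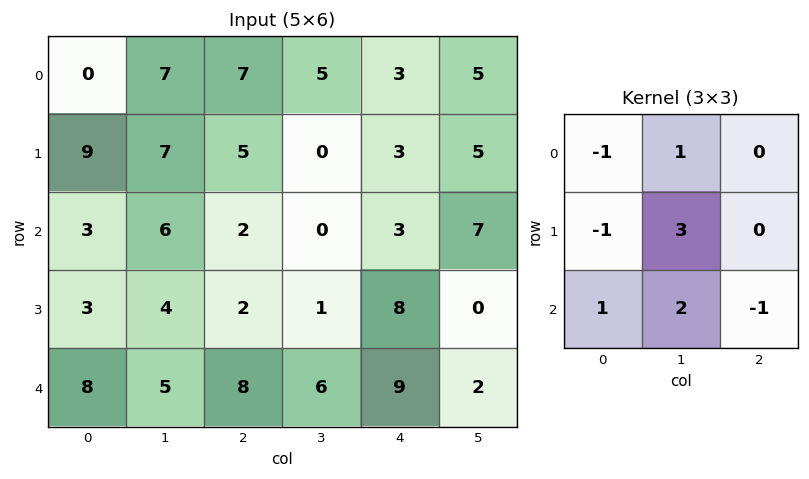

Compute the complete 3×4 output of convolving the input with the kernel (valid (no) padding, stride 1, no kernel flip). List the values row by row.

32 18 -8 6
22 5 -11 29
22 13 10 48

Output[0,0]: The receptive field on the input at this output position is [0 7 7 / 9 7 5 / 3 6 2]. Elementwise product with the kernel and sum: 0·-1 + 7·1 + 9·-1 + 7·3 + 3·1 + 6·2 + 2·-1.
Output[0,1]: The receptive field on the input at this output position is [7 7 5 / 7 5 0 / 6 2 0]. Elementwise product with the kernel and sum: 7·-1 + 7·1 + 7·-1 + 5·3 + 6·1 + 2·2 + 0·-1.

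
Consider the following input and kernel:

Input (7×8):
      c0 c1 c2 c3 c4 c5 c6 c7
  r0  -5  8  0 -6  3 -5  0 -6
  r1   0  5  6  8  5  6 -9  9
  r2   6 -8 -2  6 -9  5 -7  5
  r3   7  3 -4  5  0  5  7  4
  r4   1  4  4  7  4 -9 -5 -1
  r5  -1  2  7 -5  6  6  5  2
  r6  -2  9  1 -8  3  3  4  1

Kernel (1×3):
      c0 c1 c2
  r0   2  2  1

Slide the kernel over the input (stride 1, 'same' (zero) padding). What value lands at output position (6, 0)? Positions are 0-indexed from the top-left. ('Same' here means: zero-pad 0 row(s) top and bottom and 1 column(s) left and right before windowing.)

5

The receptive field on the zero-padded input at this output position is [0 -2 9]. Elementwise product with the kernel and sum: 0·2 + -2·2 + 9·1.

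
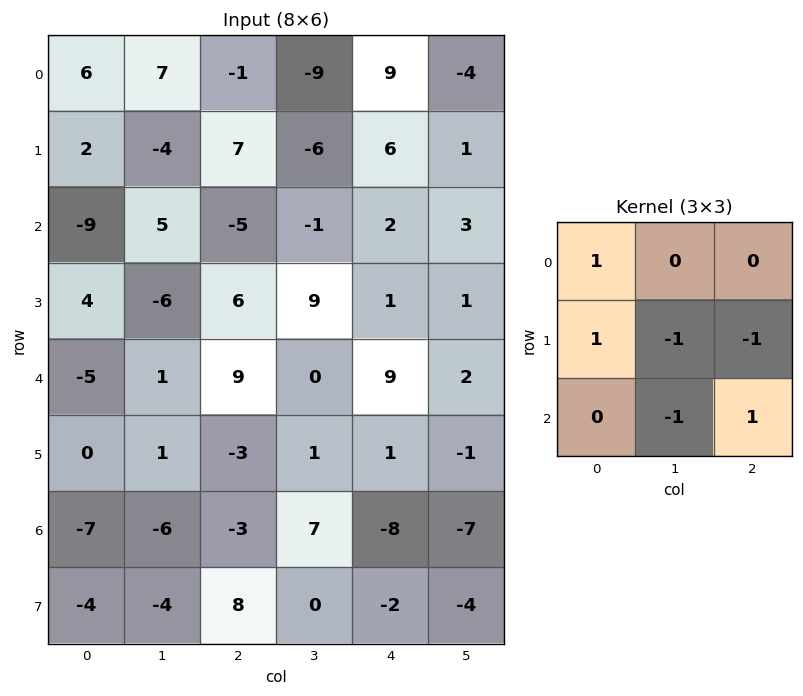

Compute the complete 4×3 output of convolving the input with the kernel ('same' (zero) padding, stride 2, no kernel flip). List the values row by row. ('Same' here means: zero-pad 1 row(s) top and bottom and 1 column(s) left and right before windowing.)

-19 4 -19
-6 10 -12
5 -10 -4
13 -17 21

Output[0,0]: The receptive field on the zero-padded input at this output position is [0 0 0 / 0 6 7 / 0 2 -4]. Elementwise product with the kernel and sum: 0·1 + 0·1 + 6·-1 + 7·-1 + 2·-1 + -4·1.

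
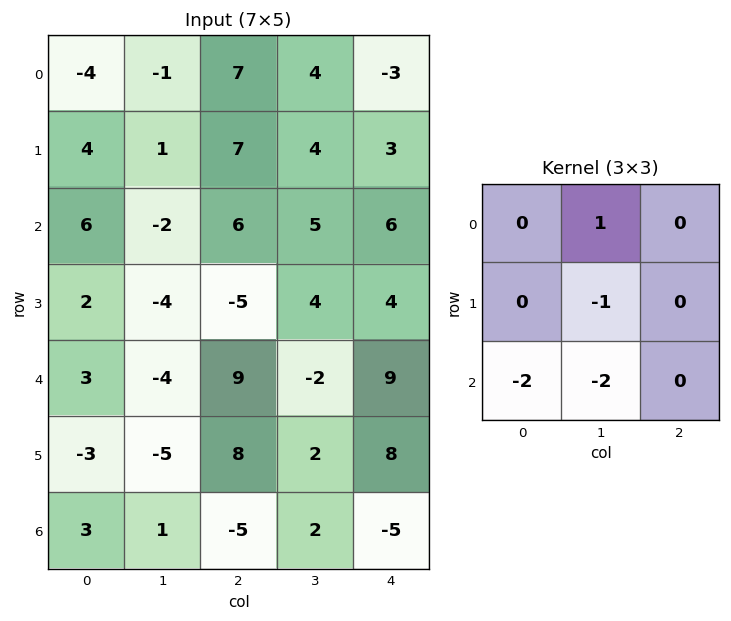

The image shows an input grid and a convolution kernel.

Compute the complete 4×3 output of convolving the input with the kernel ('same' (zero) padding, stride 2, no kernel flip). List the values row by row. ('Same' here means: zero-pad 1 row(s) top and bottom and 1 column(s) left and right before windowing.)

-4 -23 -11
-6 19 -19
5 -20 -25
-6 13 13

Output[0,0]: The receptive field on the zero-padded input at this output position is [0 0 0 / 0 -4 -1 / 0 4 1]. Elementwise product with the kernel and sum: 0·1 + -4·-1 + 0·-2 + 4·-2.
Output[0,1]: The receptive field on the zero-padded input at this output position is [0 0 0 / -1 7 4 / 1 7 4]. Elementwise product with the kernel and sum: 0·1 + 7·-1 + 1·-2 + 7·-2.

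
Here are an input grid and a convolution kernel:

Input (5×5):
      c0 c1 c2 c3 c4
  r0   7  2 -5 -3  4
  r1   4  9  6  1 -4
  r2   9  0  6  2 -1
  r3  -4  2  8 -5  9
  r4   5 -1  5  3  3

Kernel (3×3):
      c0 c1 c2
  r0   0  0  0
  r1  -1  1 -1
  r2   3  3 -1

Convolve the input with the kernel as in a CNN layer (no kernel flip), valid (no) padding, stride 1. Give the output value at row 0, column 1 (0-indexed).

12

The receptive field on the input at this output position is [2 -5 -3 / 9 6 1 / 0 6 2]. Elementwise product with the kernel and sum: 9·-1 + 6·1 + 1·-1 + 0·3 + 6·3 + 2·-1.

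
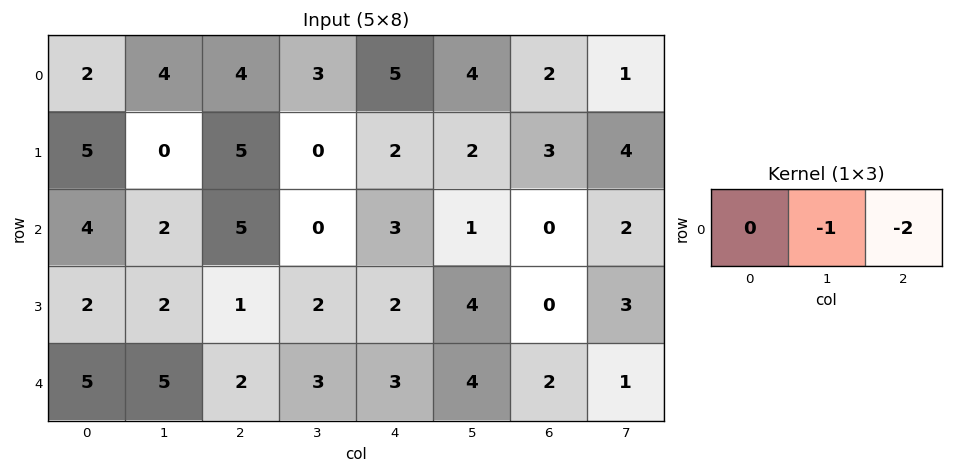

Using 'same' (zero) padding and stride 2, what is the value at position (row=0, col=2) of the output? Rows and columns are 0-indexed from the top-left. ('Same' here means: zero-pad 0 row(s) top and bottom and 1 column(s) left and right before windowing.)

The receptive field on the zero-padded input at this output position is [3 5 4]. Elementwise product with the kernel and sum: 5·-1 + 4·-2.

-13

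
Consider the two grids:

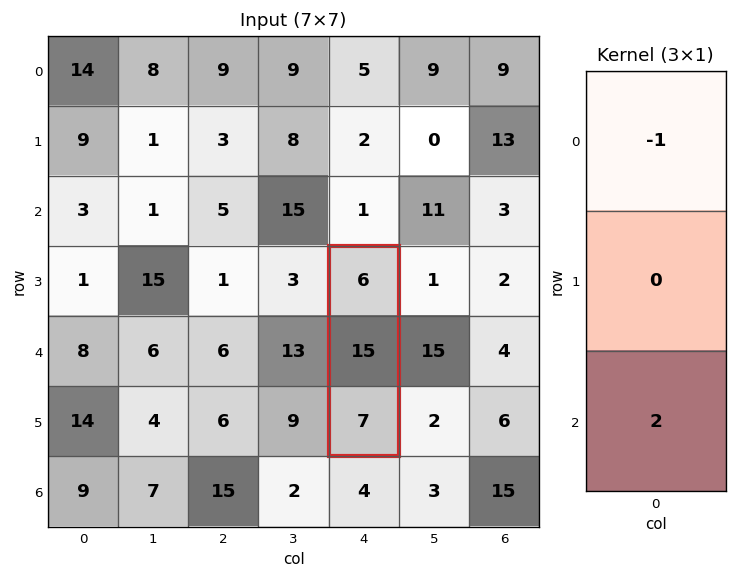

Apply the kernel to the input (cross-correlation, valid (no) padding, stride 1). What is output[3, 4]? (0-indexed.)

8

The receptive field on the input at this output position is [6 / 15 / 7]. Elementwise product with the kernel and sum: 6·-1 + 7·2.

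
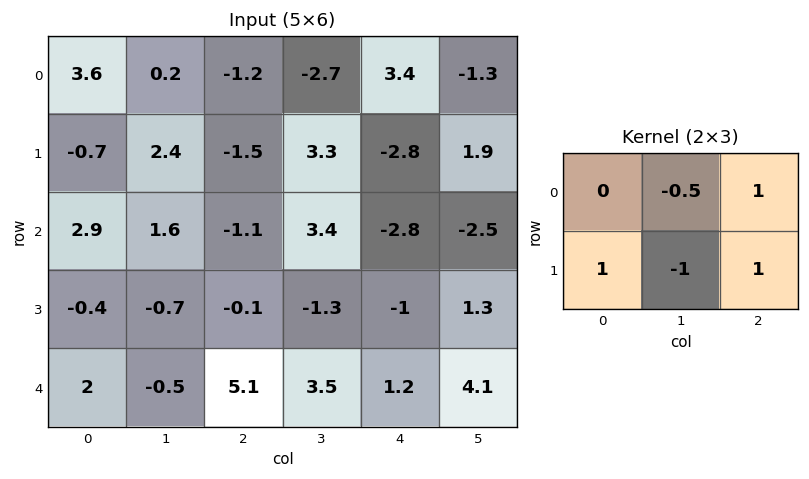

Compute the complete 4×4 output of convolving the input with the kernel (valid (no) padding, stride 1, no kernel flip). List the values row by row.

Output[0,0]: The receptive field on the input at this output position is [3.6 0.2 -1.2 / -0.7 2.4 -1.5]. Elementwise product with the kernel and sum: 0.2·-0.5 + -1.2·1 + -0.7·1 + 2.4·-1 + -1.5·1.

-5.9 5.1 -2.85 5
-2.5 10.15 -11.75 7
-1.7 2.05 -4.3 -0.1
7.85 -3.35 2.45 8.2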